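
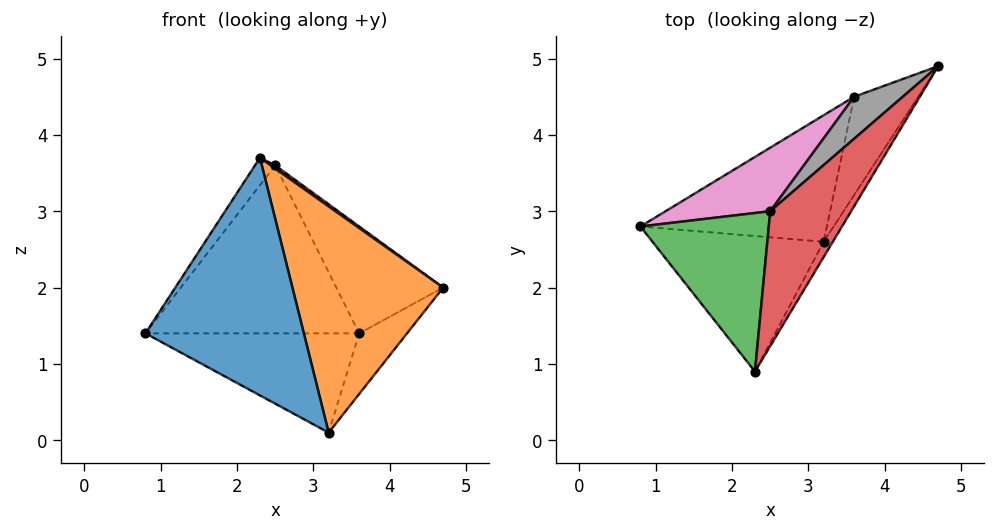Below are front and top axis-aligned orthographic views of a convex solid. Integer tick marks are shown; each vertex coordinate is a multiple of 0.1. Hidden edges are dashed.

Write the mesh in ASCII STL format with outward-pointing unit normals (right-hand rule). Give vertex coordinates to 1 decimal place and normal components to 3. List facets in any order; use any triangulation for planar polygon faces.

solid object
 facet normal -0.323 -0.822 -0.469
  outer loop
   vertex 3.2 2.6 0.1
   vertex 2.3 0.9 3.7
   vertex 0.8 2.8 1.4
  endloop
 endfacet
 facet normal 0.850 -0.525 -0.035
  outer loop
   vertex 3.2 2.6 0.1
   vertex 4.7 4.9 2.0
   vertex 2.3 0.9 3.7
  endloop
 endfacet
 facet normal -0.792 0.104 0.602
  outer loop
   vertex 2.5 3.0 3.6
   vertex 0.8 2.8 1.4
   vertex 2.3 0.9 3.7
  endloop
 endfacet
 facet normal 0.599 -0.019 0.801
  outer loop
   vertex 2.5 3.0 3.6
   vertex 2.3 0.9 3.7
   vertex 4.7 4.9 2.0
  endloop
 endfacet
 facet normal -0.351 0.578 -0.737
  outer loop
   vertex 3.6 4.5 1.4
   vertex 3.2 2.6 0.1
   vertex 0.8 2.8 1.4
  endloop
 endfacet
 facet normal 0.264 0.506 -0.821
  outer loop
   vertex 3.6 4.5 1.4
   vertex 4.7 4.9 2.0
   vertex 3.2 2.6 0.1
  endloop
 endfacet
 facet normal -0.494 0.813 0.308
  outer loop
   vertex 3.6 4.5 1.4
   vertex 0.8 2.8 1.4
   vertex 2.5 3.0 3.6
  endloop
 endfacet
 facet normal -0.474 0.820 0.322
  outer loop
   vertex 3.6 4.5 1.4
   vertex 2.5 3.0 3.6
   vertex 4.7 4.9 2.0
  endloop
 endfacet
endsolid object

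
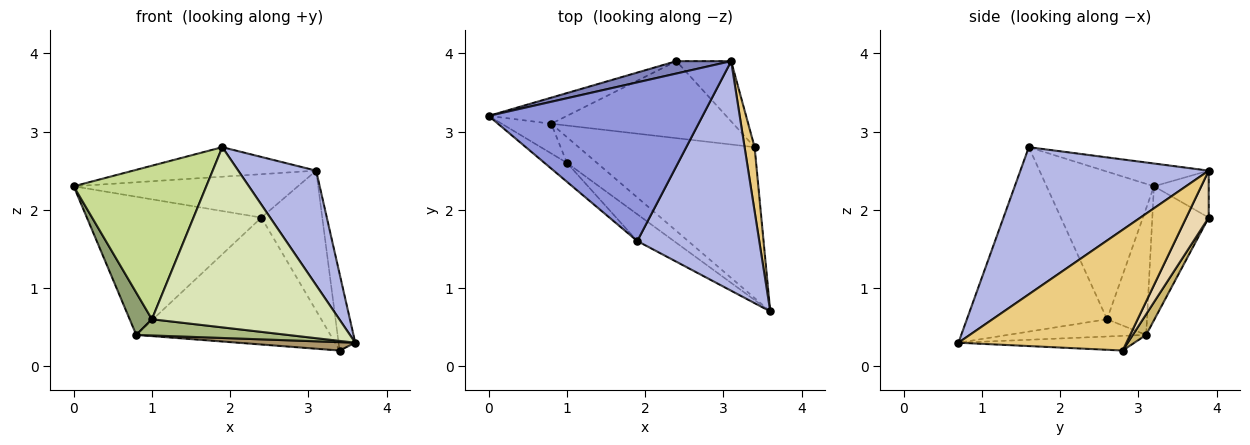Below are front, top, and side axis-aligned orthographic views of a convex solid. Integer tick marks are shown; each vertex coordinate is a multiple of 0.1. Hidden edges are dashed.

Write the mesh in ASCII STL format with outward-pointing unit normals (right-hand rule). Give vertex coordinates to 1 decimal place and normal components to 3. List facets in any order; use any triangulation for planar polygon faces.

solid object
 facet normal -0.303 0.937 -0.177
  outer loop
   vertex 0.8 3.1 0.4
   vertex 0.0 3.2 2.3
   vertex 2.4 3.9 1.9
  endloop
 endfacet
 facet normal -0.229 0.936 0.267
  outer loop
   vertex 3.1 3.9 2.5
   vertex 2.4 3.9 1.9
   vertex 0.0 3.2 2.3
  endloop
 endfacet
 facet normal -0.104 0.182 0.978
  outer loop
   vertex 3.1 3.9 2.5
   vertex 0.0 3.2 2.3
   vertex 1.9 1.6 2.8
  endloop
 endfacet
 facet normal 0.734 -0.303 0.608
  outer loop
   vertex 3.1 3.9 2.5
   vertex 1.9 1.6 2.8
   vertex 3.6 0.7 0.3
  endloop
 endfacet
 facet normal -0.827 -0.460 -0.324
  outer loop
   vertex 1.0 2.6 0.6
   vertex 0.0 3.2 2.3
   vertex 0.8 3.1 0.4
  endloop
 endfacet
 facet normal -0.438 -0.479 -0.760
  outer loop
   vertex 1.0 2.6 0.6
   vertex 0.8 3.1 0.4
   vertex 3.6 0.7 0.3
  endloop
 endfacet
 facet normal -0.626 -0.774 -0.095
  outer loop
   vertex 1.0 2.6 0.6
   vertex 1.9 1.6 2.8
   vertex 0.0 3.2 2.3
  endloop
 endfacet
 facet normal -0.595 -0.795 -0.118
  outer loop
   vertex 1.0 2.6 0.6
   vertex 3.6 0.7 0.3
   vertex 1.9 1.6 2.8
  endloop
 endfacet
 facet normal -0.083 -0.055 -0.995
  outer loop
   vertex 3.4 2.8 0.2
   vertex 3.6 0.7 0.3
   vertex 0.8 3.1 0.4
  endloop
 endfacet
 facet normal 0.059 0.854 -0.518
  outer loop
   vertex 3.4 2.8 0.2
   vertex 0.8 3.1 0.4
   vertex 2.4 3.9 1.9
  endloop
 endfacet
 facet normal 0.992 0.098 0.082
  outer loop
   vertex 3.4 2.8 0.2
   vertex 3.1 3.9 2.5
   vertex 3.6 0.7 0.3
  endloop
 endfacet
 facet normal 0.321 0.870 -0.374
  outer loop
   vertex 3.4 2.8 0.2
   vertex 2.4 3.9 1.9
   vertex 3.1 3.9 2.5
  endloop
 endfacet
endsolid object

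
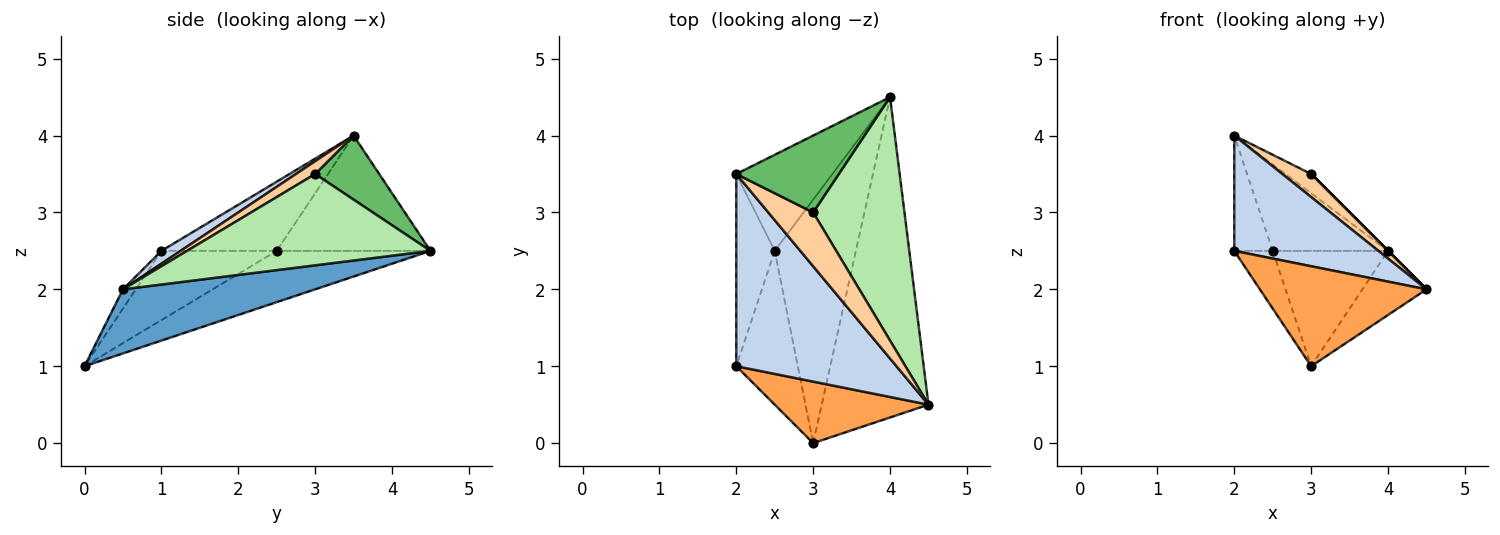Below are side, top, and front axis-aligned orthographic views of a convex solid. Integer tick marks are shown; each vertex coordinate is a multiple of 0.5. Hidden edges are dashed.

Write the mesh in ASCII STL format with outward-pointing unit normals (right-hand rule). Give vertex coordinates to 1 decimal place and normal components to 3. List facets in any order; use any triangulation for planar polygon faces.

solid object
 facet normal 0.507 0.169 -0.845
  outer loop
   vertex 3.0 0.0 1.0
   vertex 4.0 4.5 2.5
   vertex 4.5 0.5 2.0
  endloop
 endfacet
 facet normal 0.068 -0.513 0.855
  outer loop
   vertex 2.0 1.0 2.5
   vertex 4.5 0.5 2.0
   vertex 2.0 3.5 4.0
  endloop
 endfacet
 facet normal -0.065 -0.850 0.523
  outer loop
   vertex 2.0 1.0 2.5
   vertex 3.0 0.0 1.0
   vertex 4.5 0.5 2.0
  endloop
 endfacet
 facet normal 0.254 -0.381 0.889
  outer loop
   vertex 3.0 3.0 3.5
   vertex 2.0 3.5 4.0
   vertex 4.5 0.5 2.0
  endloop
 endfacet
 facet normal 0.518 0.207 0.830
  outer loop
   vertex 3.0 3.0 3.5
   vertex 4.0 4.5 2.5
   vertex 2.0 3.5 4.0
  endloop
 endfacet
 facet normal 0.707 0.000 0.707
  outer loop
   vertex 3.0 3.0 3.5
   vertex 4.5 0.5 2.0
   vertex 4.0 4.5 2.5
  endloop
 endfacet
 facet normal -0.496 0.372 -0.785
  outer loop
   vertex 2.5 2.5 2.5
   vertex 4.0 4.5 2.5
   vertex 3.0 0.0 1.0
  endloop
 endfacet
 facet normal -0.725 0.242 -0.645
  outer loop
   vertex 2.5 2.5 2.5
   vertex 3.0 0.0 1.0
   vertex 2.0 1.0 2.5
  endloop
 endfacet
 facet normal -0.666 0.499 -0.555
  outer loop
   vertex 2.5 2.5 2.5
   vertex 2.0 3.5 4.0
   vertex 4.0 4.5 2.5
  endloop
 endfacet
 facet normal -0.839 0.280 -0.466
  outer loop
   vertex 2.5 2.5 2.5
   vertex 2.0 1.0 2.5
   vertex 2.0 3.5 4.0
  endloop
 endfacet
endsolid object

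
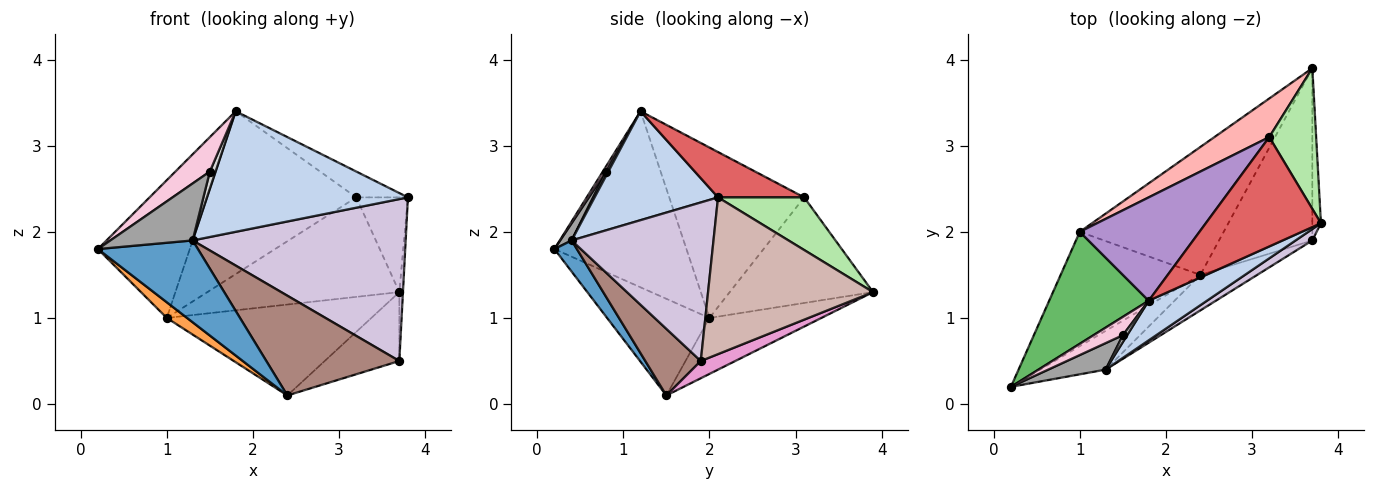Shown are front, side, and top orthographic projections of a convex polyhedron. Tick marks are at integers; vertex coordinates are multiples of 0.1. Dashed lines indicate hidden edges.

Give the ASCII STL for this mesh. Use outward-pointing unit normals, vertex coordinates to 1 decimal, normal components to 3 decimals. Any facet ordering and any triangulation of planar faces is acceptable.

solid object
 facet normal 0.199 -0.886 -0.420
  outer loop
   vertex 1.3 0.4 1.9
   vertex 0.2 0.2 1.8
   vertex 2.4 1.5 0.1
  endloop
 endfacet
 facet normal 0.504 -0.821 0.270
  outer loop
   vertex 1.3 0.4 1.9
   vertex 3.8 2.1 2.4
   vertex 1.8 1.2 3.4
  endloop
 endfacet
 facet normal -0.565 -0.112 -0.817
  outer loop
   vertex 1.0 2.0 1.0
   vertex 2.4 1.5 0.1
   vertex 0.2 0.2 1.8
  endloop
 endfacet
 facet normal -0.302 0.552 -0.777
  outer loop
   vertex 1.0 2.0 1.0
   vertex 3.7 3.9 1.3
   vertex 2.4 1.5 0.1
  endloop
 endfacet
 facet normal -0.745 0.518 0.421
  outer loop
   vertex 1.0 2.0 1.0
   vertex 0.2 0.2 1.8
   vertex 1.8 1.2 3.4
  endloop
 endfacet
 facet normal 0.681 0.409 0.607
  outer loop
   vertex 3.2 3.1 2.4
   vertex 3.8 2.1 2.4
   vertex 3.7 3.9 1.3
  endloop
 endfacet
 facet normal 0.358 0.215 0.909
  outer loop
   vertex 3.2 3.1 2.4
   vertex 1.8 1.2 3.4
   vertex 3.8 2.1 2.4
  endloop
 endfacet
 facet normal -0.571 0.765 0.297
  outer loop
   vertex 3.2 3.1 2.4
   vertex 3.7 3.9 1.3
   vertex 1.0 2.0 1.0
  endloop
 endfacet
 facet normal -0.607 0.671 0.426
  outer loop
   vertex 3.2 3.1 2.4
   vertex 1.0 2.0 1.0
   vertex 1.8 1.2 3.4
  endloop
 endfacet
 facet normal 0.553 -0.831 0.058
  outer loop
   vertex 3.7 1.9 0.5
   vertex 3.8 2.1 2.4
   vertex 1.3 0.4 1.9
  endloop
 endfacet
 facet normal 0.366 -0.877 -0.312
  outer loop
   vertex 3.7 1.9 0.5
   vertex 1.3 0.4 1.9
   vertex 2.4 1.5 0.1
  endloop
 endfacet
 facet normal 0.998 0.022 -0.055
  outer loop
   vertex 3.7 1.9 0.5
   vertex 3.7 3.9 1.3
   vertex 3.8 2.1 2.4
  endloop
 endfacet
 facet normal 0.169 0.366 -0.915
  outer loop
   vertex 3.7 1.9 0.5
   vertex 2.4 1.5 0.1
   vertex 3.7 3.9 1.3
  endloop
 endfacet
 facet normal 0.083 -0.880 0.468
  outer loop
   vertex 1.5 0.8 2.7
   vertex 1.8 1.2 3.4
   vertex 0.2 0.2 1.8
  endloop
 endfacet
 facet normal 0.126 -0.900 0.418
  outer loop
   vertex 1.5 0.8 2.7
   vertex 0.2 0.2 1.8
   vertex 1.3 0.4 1.9
  endloop
 endfacet
 facet normal 0.348 -0.870 0.348
  outer loop
   vertex 1.5 0.8 2.7
   vertex 1.3 0.4 1.9
   vertex 1.8 1.2 3.4
  endloop
 endfacet
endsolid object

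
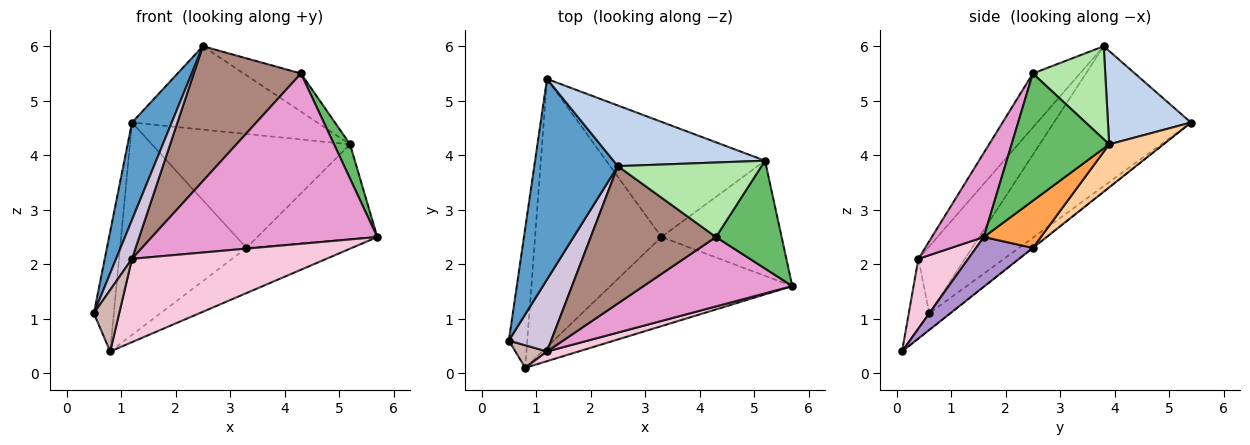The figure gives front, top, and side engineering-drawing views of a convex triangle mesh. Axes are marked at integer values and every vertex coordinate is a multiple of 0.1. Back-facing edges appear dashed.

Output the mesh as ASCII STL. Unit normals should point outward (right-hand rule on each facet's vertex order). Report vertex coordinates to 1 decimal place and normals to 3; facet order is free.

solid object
 facet normal -0.833 -0.241 0.498
  outer loop
   vertex 2.5 3.8 6.0
   vertex 1.2 5.4 4.6
   vertex 0.5 0.6 1.1
  endloop
 endfacet
 facet normal 0.340 0.760 0.553
  outer loop
   vertex 5.2 3.9 4.2
   vertex 1.2 5.4 4.6
   vertex 2.5 3.8 6.0
  endloop
 endfacet
 facet normal 0.290 0.609 -0.738
  outer loop
   vertex 3.3 2.5 2.3
   vertex 5.2 3.9 4.2
   vertex 5.7 1.6 2.5
  endloop
 endfacet
 facet normal 0.189 0.691 -0.698
  outer loop
   vertex 3.3 2.5 2.3
   vertex 1.2 5.4 4.6
   vertex 5.2 3.9 4.2
  endloop
 endfacet
 facet normal 0.879 -0.144 0.454
  outer loop
   vertex 4.3 2.5 5.5
   vertex 5.7 1.6 2.5
   vertex 5.2 3.9 4.2
  endloop
 endfacet
 facet normal 0.499 0.395 0.771
  outer loop
   vertex 4.3 2.5 5.5
   vertex 5.2 3.9 4.2
   vertex 2.5 3.8 6.0
  endloop
 endfacet
 facet normal -0.563 0.539 -0.626
  outer loop
   vertex 0.8 0.1 0.4
   vertex 0.5 0.6 1.1
   vertex 1.2 5.4 4.6
  endloop
 endfacet
 facet normal -0.001 0.621 -0.784
  outer loop
   vertex 0.8 0.1 0.4
   vertex 1.2 5.4 4.6
   vertex 3.3 2.5 2.3
  endloop
 endfacet
 facet normal 0.237 0.439 -0.867
  outer loop
   vertex 0.8 0.1 0.4
   vertex 3.3 2.5 2.3
   vertex 5.7 1.6 2.5
  endloop
 endfacet
 facet normal -0.812 -0.278 0.513
  outer loop
   vertex 1.2 0.4 2.1
   vertex 2.5 3.8 6.0
   vertex 0.5 0.6 1.1
  endloop
 endfacet
 facet normal -0.294 -0.670 0.682
  outer loop
   vertex 1.2 0.4 2.1
   vertex 4.3 2.5 5.5
   vertex 2.5 3.8 6.0
  endloop
 endfacet
 facet normal -0.605 -0.747 0.274
  outer loop
   vertex 1.2 0.4 2.1
   vertex 0.5 0.6 1.1
   vertex 0.8 0.1 0.4
  endloop
 endfacet
 facet normal 0.209 -0.906 0.369
  outer loop
   vertex 1.2 0.4 2.1
   vertex 5.7 1.6 2.5
   vertex 4.3 2.5 5.5
  endloop
 endfacet
 facet normal 0.247 -0.963 0.112
  outer loop
   vertex 1.2 0.4 2.1
   vertex 0.8 0.1 0.4
   vertex 5.7 1.6 2.5
  endloop
 endfacet
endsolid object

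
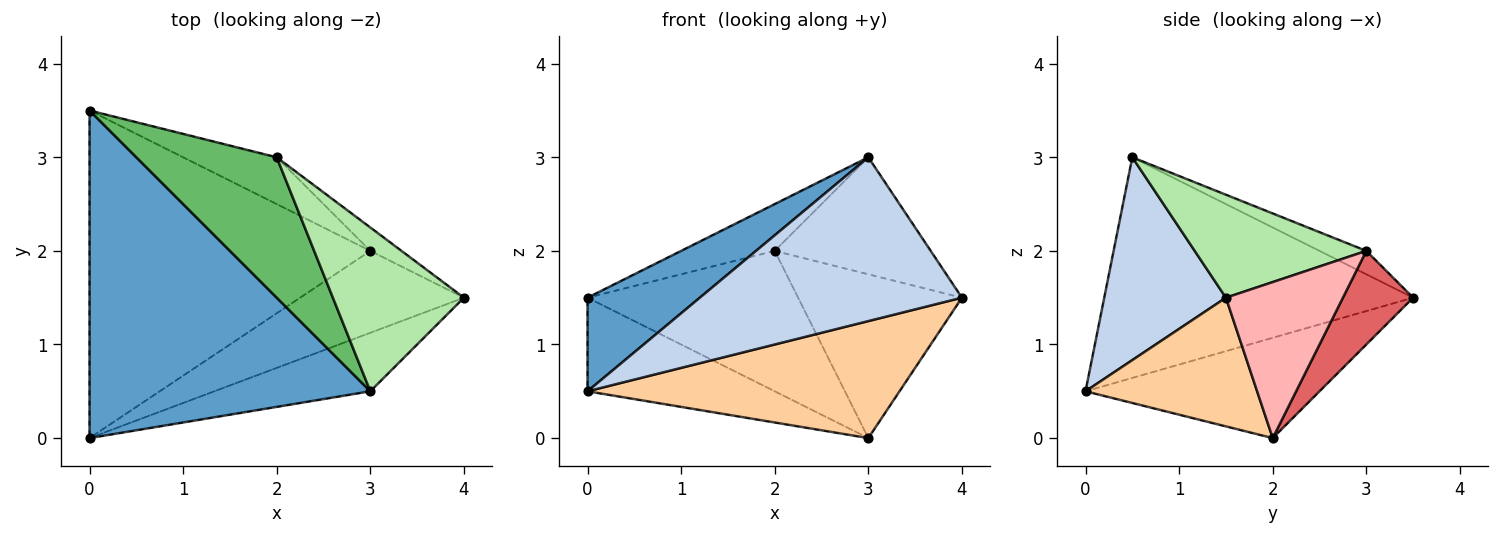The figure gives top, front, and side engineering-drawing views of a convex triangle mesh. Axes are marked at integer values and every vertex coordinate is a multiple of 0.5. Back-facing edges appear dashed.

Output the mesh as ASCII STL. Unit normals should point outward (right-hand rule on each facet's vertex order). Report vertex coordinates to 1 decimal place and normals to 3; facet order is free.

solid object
 facet normal -0.603 -0.219 0.767
  outer loop
   vertex 3.0 0.5 3.0
   vertex 0.0 3.5 1.5
   vertex 0.0 0.0 0.5
  endloop
 endfacet
 facet normal 0.401 -0.863 -0.308
  outer loop
   vertex 3.0 0.5 3.0
   vertex 0.0 0.0 0.5
   vertex 4.0 1.5 1.5
  endloop
 endfacet
 facet normal -0.325 0.260 -0.909
  outer loop
   vertex 3.0 2.0 0.0
   vertex 0.0 0.0 0.5
   vertex 0.0 3.5 1.5
  endloop
 endfacet
 facet normal 0.411 -0.747 -0.523
  outer loop
   vertex 3.0 2.0 0.0
   vertex 4.0 1.5 1.5
   vertex 0.0 0.0 0.5
  endloop
 endfacet
 facet normal -0.156 0.312 0.937
  outer loop
   vertex 2.0 3.0 2.0
   vertex 0.0 3.5 1.5
   vertex 3.0 0.5 3.0
  endloop
 endfacet
 facet normal 0.539 0.490 0.686
  outer loop
   vertex 2.0 3.0 2.0
   vertex 3.0 0.5 3.0
   vertex 4.0 1.5 1.5
  endloop
 endfacet
 facet normal 0.302 0.905 -0.302
  outer loop
   vertex 2.0 3.0 2.0
   vertex 3.0 2.0 0.0
   vertex 0.0 3.5 1.5
  endloop
 endfacet
 facet normal 0.577 0.808 -0.115
  outer loop
   vertex 2.0 3.0 2.0
   vertex 4.0 1.5 1.5
   vertex 3.0 2.0 0.0
  endloop
 endfacet
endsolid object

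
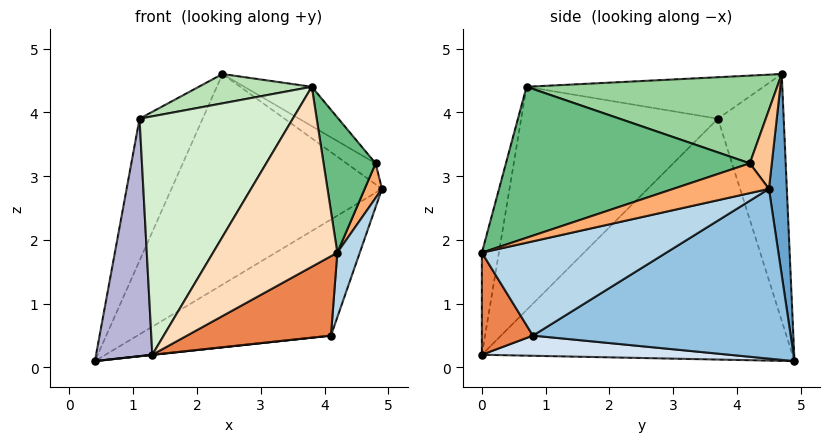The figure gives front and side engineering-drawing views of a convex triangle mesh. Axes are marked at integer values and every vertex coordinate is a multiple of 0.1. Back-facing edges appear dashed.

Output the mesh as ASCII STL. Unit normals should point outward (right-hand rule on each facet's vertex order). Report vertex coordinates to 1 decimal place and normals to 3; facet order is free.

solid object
 facet normal 0.085 0.996 0.007
  outer loop
   vertex 2.4 4.7 4.6
   vertex 4.9 4.5 2.8
   vertex 0.4 4.9 0.1
  endloop
 endfacet
 facet normal 0.501 0.376 -0.779
  outer loop
   vertex 4.1 0.8 0.5
   vertex 0.4 4.9 0.1
   vertex 4.9 4.5 2.8
  endloop
 endfacet
 facet normal 0.982 -0.120 -0.149
  outer loop
   vertex 4.1 0.8 0.5
   vertex 4.9 4.5 2.8
   vertex 4.2 0.0 1.8
  endloop
 endfacet
 facet normal 0.107 -0.001 -0.994
  outer loop
   vertex 4.1 0.8 0.5
   vertex 1.3 0.0 0.2
   vertex 0.4 4.9 0.1
  endloop
 endfacet
 facet normal 0.286 -0.806 -0.518
  outer loop
   vertex 4.1 0.8 0.5
   vertex 4.2 0.0 1.8
   vertex 1.3 0.0 0.2
  endloop
 endfacet
 facet normal 0.978 -0.177 0.112
  outer loop
   vertex 4.8 4.2 3.2
   vertex 4.2 0.0 1.8
   vertex 4.9 4.5 2.8
  endloop
 endfacet
 facet normal 0.483 0.638 0.599
  outer loop
   vertex 4.8 4.2 3.2
   vertex 4.9 4.5 2.8
   vertex 2.4 4.7 4.6
  endloop
 endfacet
 facet normal -0.132 -0.962 0.239
  outer loop
   vertex 3.8 0.7 4.4
   vertex 1.3 0.0 0.2
   vertex 4.2 0.0 1.8
  endloop
 endfacet
 facet normal 0.958 -0.204 0.202
  outer loop
   vertex 3.8 0.7 4.4
   vertex 4.2 0.0 1.8
   vertex 4.8 4.2 3.2
  endloop
 endfacet
 facet normal 0.521 0.140 0.842
  outer loop
   vertex 3.8 0.7 4.4
   vertex 4.8 4.2 3.2
   vertex 2.4 4.7 4.6
  endloop
 endfacet
 facet normal -0.361 -0.172 0.917
  outer loop
   vertex 1.1 3.7 3.9
   vertex 3.8 0.7 4.4
   vertex 2.4 4.7 4.6
  endloop
 endfacet
 facet normal -0.685 -0.534 0.496
  outer loop
   vertex 1.1 3.7 3.9
   vertex 1.3 0.0 0.2
   vertex 3.8 0.7 4.4
  endloop
 endfacet
 facet normal -0.681 0.653 0.332
  outer loop
   vertex 1.1 3.7 3.9
   vertex 2.4 4.7 4.6
   vertex 0.4 4.9 0.1
  endloop
 endfacet
 facet normal -0.976 -0.177 0.124
  outer loop
   vertex 1.1 3.7 3.9
   vertex 0.4 4.9 0.1
   vertex 1.3 0.0 0.2
  endloop
 endfacet
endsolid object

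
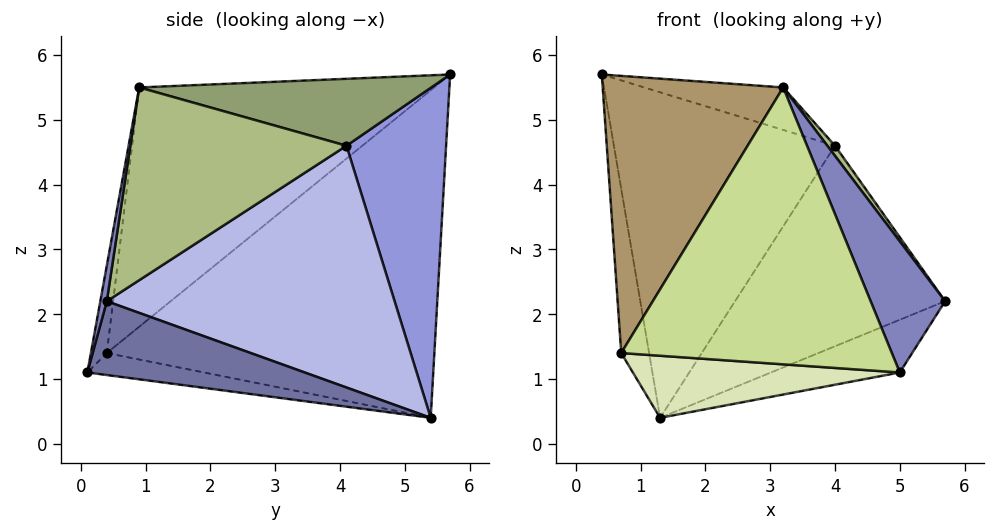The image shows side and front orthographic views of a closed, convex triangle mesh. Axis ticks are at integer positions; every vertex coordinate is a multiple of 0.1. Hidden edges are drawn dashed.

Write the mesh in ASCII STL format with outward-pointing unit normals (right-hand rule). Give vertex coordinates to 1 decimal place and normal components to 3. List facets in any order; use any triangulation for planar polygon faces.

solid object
 facet normal 0.709 0.420 -0.566
  outer loop
   vertex 1.3 5.4 0.4
   vertex 5.7 0.4 2.2
   vertex 5.0 0.1 1.1
  endloop
 endfacet
 facet normal 0.085 -0.974 0.212
  outer loop
   vertex 3.2 0.9 5.5
   vertex 5.0 0.1 1.1
   vertex 5.7 0.4 2.2
  endloop
 endfacet
 facet normal 0.411 0.912 0.018
  outer loop
   vertex 4.0 4.1 4.6
   vertex 1.3 5.4 0.4
   vertex 0.4 5.7 5.7
  endloop
 endfacet
 facet normal 0.765 0.559 -0.319
  outer loop
   vertex 4.0 4.1 4.6
   vertex 5.7 0.4 2.2
   vertex 1.3 5.4 0.4
  endloop
 endfacet
 facet normal 0.356 0.169 0.919
  outer loop
   vertex 4.0 4.1 4.6
   vertex 0.4 5.7 5.7
   vertex 3.2 0.9 5.5
  endloop
 endfacet
 facet normal 0.795 -0.028 0.606
  outer loop
   vertex 4.0 4.1 4.6
   vertex 3.2 0.9 5.5
   vertex 5.7 0.4 2.2
  endloop
 endfacet
 facet normal -0.058 -0.986 0.156
  outer loop
   vertex 0.7 0.4 1.4
   vertex 5.0 0.1 1.1
   vertex 3.2 0.9 5.5
  endloop
 endfacet
 facet normal -0.081 -0.186 -0.979
  outer loop
   vertex 0.7 0.4 1.4
   vertex 1.3 5.4 0.4
   vertex 5.0 0.1 1.1
  endloop
 endfacet
 facet normal -0.737 -0.451 0.504
  outer loop
   vertex 0.7 0.4 1.4
   vertex 3.2 0.9 5.5
   vertex 0.4 5.7 5.7
  endloop
 endfacet
 facet normal -0.982 0.084 -0.171
  outer loop
   vertex 0.7 0.4 1.4
   vertex 0.4 5.7 5.7
   vertex 1.3 5.4 0.4
  endloop
 endfacet
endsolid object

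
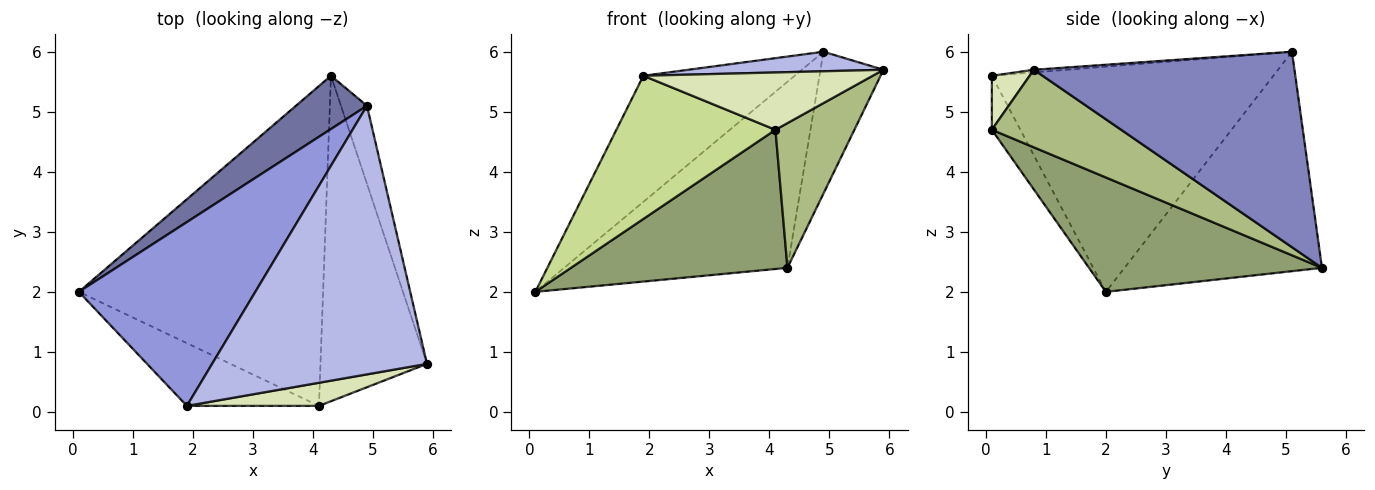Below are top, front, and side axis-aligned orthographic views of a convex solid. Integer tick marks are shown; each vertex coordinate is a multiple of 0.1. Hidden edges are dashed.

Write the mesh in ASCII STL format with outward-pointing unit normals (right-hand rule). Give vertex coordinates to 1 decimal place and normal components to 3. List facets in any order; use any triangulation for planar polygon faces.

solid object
 facet normal -0.648 0.732 0.210
  outer loop
   vertex 4.9 5.1 6.0
   vertex 4.3 5.6 2.4
   vertex 0.1 2.0 2.0
  endloop
 endfacet
 facet normal 0.964 0.233 -0.128
  outer loop
   vertex 4.9 5.1 6.0
   vertex 5.9 0.8 5.7
   vertex 4.3 5.6 2.4
  endloop
 endfacet
 facet normal -0.725 0.390 0.568
  outer loop
   vertex 1.9 0.1 5.6
   vertex 4.9 5.1 6.0
   vertex 0.1 2.0 2.0
  endloop
 endfacet
 facet normal -0.012 -0.072 0.997
  outer loop
   vertex 1.9 0.1 5.6
   vertex 5.9 0.8 5.7
   vertex 4.9 5.1 6.0
  endloop
 endfacet
 facet normal 0.395 -0.367 -0.843
  outer loop
   vertex 4.1 0.1 4.7
   vertex 0.1 2.0 2.0
   vertex 4.3 5.6 2.4
  endloop
 endfacet
 facet normal 0.554 -0.338 -0.761
  outer loop
   vertex 4.1 0.1 4.7
   vertex 4.3 5.6 2.4
   vertex 5.9 0.8 5.7
  endloop
 endfacet
 facet normal -0.162 -0.904 -0.396
  outer loop
   vertex 4.1 0.1 4.7
   vertex 1.9 0.1 5.6
   vertex 0.1 2.0 2.0
  endloop
 endfacet
 facet normal 0.151 -0.917 0.370
  outer loop
   vertex 4.1 0.1 4.7
   vertex 5.9 0.8 5.7
   vertex 1.9 0.1 5.6
  endloop
 endfacet
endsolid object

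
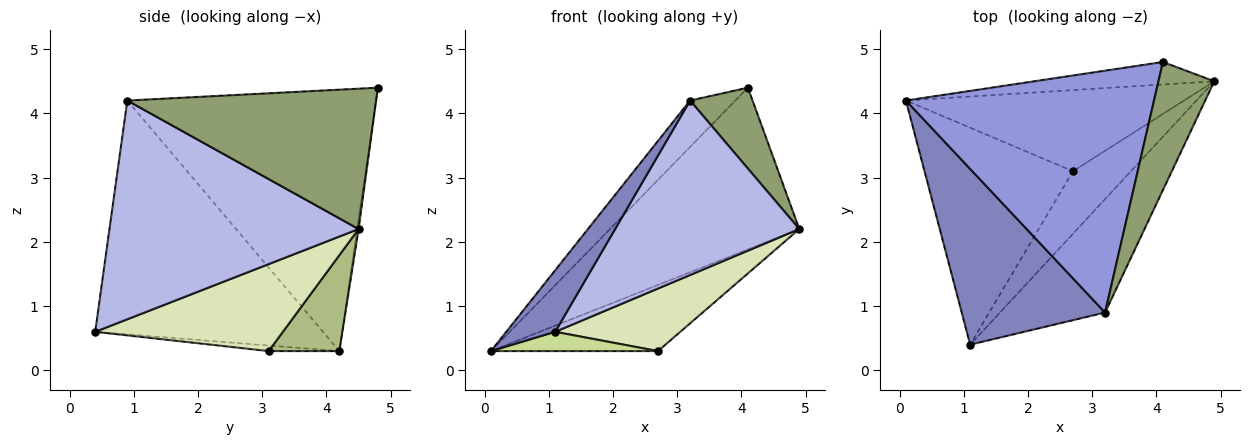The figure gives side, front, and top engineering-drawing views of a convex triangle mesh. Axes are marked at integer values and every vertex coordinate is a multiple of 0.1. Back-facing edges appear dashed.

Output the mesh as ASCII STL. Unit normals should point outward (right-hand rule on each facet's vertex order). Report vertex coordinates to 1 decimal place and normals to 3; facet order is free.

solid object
 facet normal -0.007 0.990 -0.138
  outer loop
   vertex 4.1 4.8 4.4
   vertex 4.9 4.5 2.2
   vertex 0.1 4.2 0.3
  endloop
 endfacet
 facet normal -0.839 -0.180 0.514
  outer loop
   vertex 3.2 0.9 4.2
   vertex 0.1 4.2 0.3
   vertex 1.1 0.4 0.6
  endloop
 endfacet
 facet normal -0.719 0.131 0.682
  outer loop
   vertex 3.2 0.9 4.2
   vertex 4.1 4.8 4.4
   vertex 0.1 4.2 0.3
  endloop
 endfacet
 facet normal 0.750 -0.554 -0.361
  outer loop
   vertex 3.2 0.9 4.2
   vertex 1.1 0.4 0.6
   vertex 4.9 4.5 2.2
  endloop
 endfacet
 facet normal 0.905 -0.227 0.360
  outer loop
   vertex 3.2 0.9 4.2
   vertex 4.9 4.5 2.2
   vertex 4.1 4.8 4.4
  endloop
 endfacet
 facet normal 0.258 0.610 -0.749
  outer loop
   vertex 2.7 3.1 0.3
   vertex 0.1 4.2 0.3
   vertex 4.9 4.5 2.2
  endloop
 endfacet
 facet normal -0.037 -0.088 -0.995
  outer loop
   vertex 2.7 3.1 0.3
   vertex 1.1 0.4 0.6
   vertex 0.1 4.2 0.3
  endloop
 endfacet
 facet normal 0.728 -0.485 -0.485
  outer loop
   vertex 2.7 3.1 0.3
   vertex 4.9 4.5 2.2
   vertex 1.1 0.4 0.6
  endloop
 endfacet
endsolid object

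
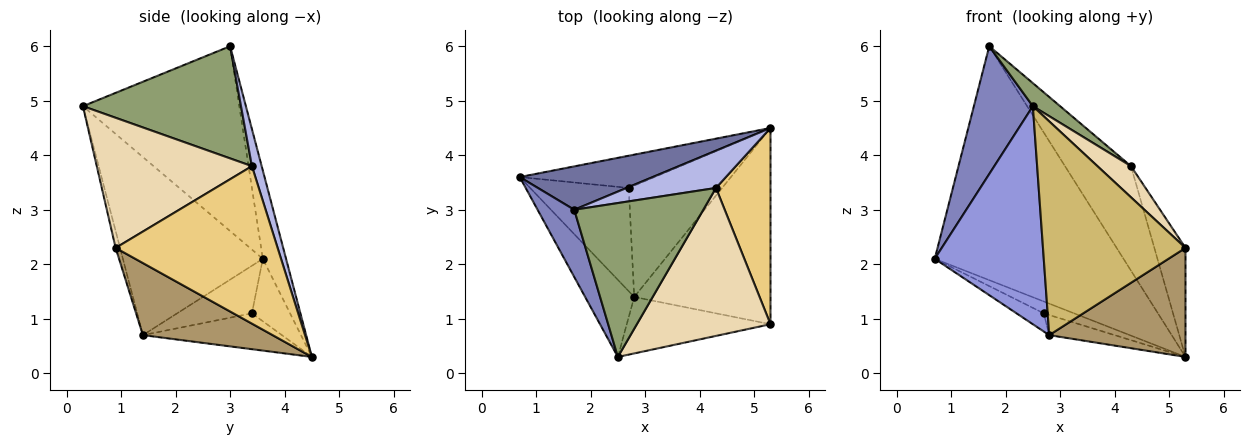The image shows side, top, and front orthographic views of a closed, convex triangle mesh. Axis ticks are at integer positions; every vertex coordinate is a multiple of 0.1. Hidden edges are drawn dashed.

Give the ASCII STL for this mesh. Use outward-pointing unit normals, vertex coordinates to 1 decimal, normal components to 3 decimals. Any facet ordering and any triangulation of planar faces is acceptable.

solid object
 facet normal -0.120 0.976 0.181
  outer loop
   vertex 1.7 3.0 6.0
   vertex 5.3 4.5 0.3
   vertex 0.7 3.6 2.1
  endloop
 endfacet
 facet normal -0.920 -0.347 0.183
  outer loop
   vertex 1.7 3.0 6.0
   vertex 0.7 3.6 2.1
   vertex 2.5 0.3 4.9
  endloop
 endfacet
 facet normal -0.771 -0.601 -0.212
  outer loop
   vertex 2.8 1.4 0.7
   vertex 2.5 0.3 4.9
   vertex 0.7 3.6 2.1
  endloop
 endfacet
 facet normal 0.138 0.933 0.333
  outer loop
   vertex 4.3 3.4 3.8
   vertex 5.3 4.5 0.3
   vertex 1.7 3.0 6.0
  endloop
 endfacet
 facet normal 0.652 -0.112 0.750
  outer loop
   vertex 4.3 3.4 3.8
   vertex 1.7 3.0 6.0
   vertex 2.5 0.3 4.9
  endloop
 endfacet
 facet normal -0.399 0.316 -0.861
  outer loop
   vertex 2.7 3.4 1.1
   vertex 0.7 3.6 2.1
   vertex 5.3 4.5 0.3
  endloop
 endfacet
 facet normal -0.429 0.156 -0.890
  outer loop
   vertex 2.7 3.4 1.1
   vertex 2.8 1.4 0.7
   vertex 0.7 3.6 2.1
  endloop
 endfacet
 facet normal -0.354 0.166 -0.920
  outer loop
   vertex 2.7 3.4 1.1
   vertex 5.3 4.5 0.3
   vertex 2.8 1.4 0.7
  endloop
 endfacet
 facet normal 0.420 -0.441 -0.793
  outer loop
   vertex 5.3 0.9 2.3
   vertex 2.8 1.4 0.7
   vertex 5.3 4.5 0.3
  endloop
 endfacet
 facet normal -0.030 -0.966 -0.255
  outer loop
   vertex 5.3 0.9 2.3
   vertex 2.5 0.3 4.9
   vertex 2.8 1.4 0.7
  endloop
 endfacet
 facet normal 0.930 0.179 0.322
  outer loop
   vertex 5.3 0.9 2.3
   vertex 5.3 4.5 0.3
   vertex 4.3 3.4 3.8
  endloop
 endfacet
 facet normal 0.690 -0.149 0.708
  outer loop
   vertex 5.3 0.9 2.3
   vertex 4.3 3.4 3.8
   vertex 2.5 0.3 4.9
  endloop
 endfacet
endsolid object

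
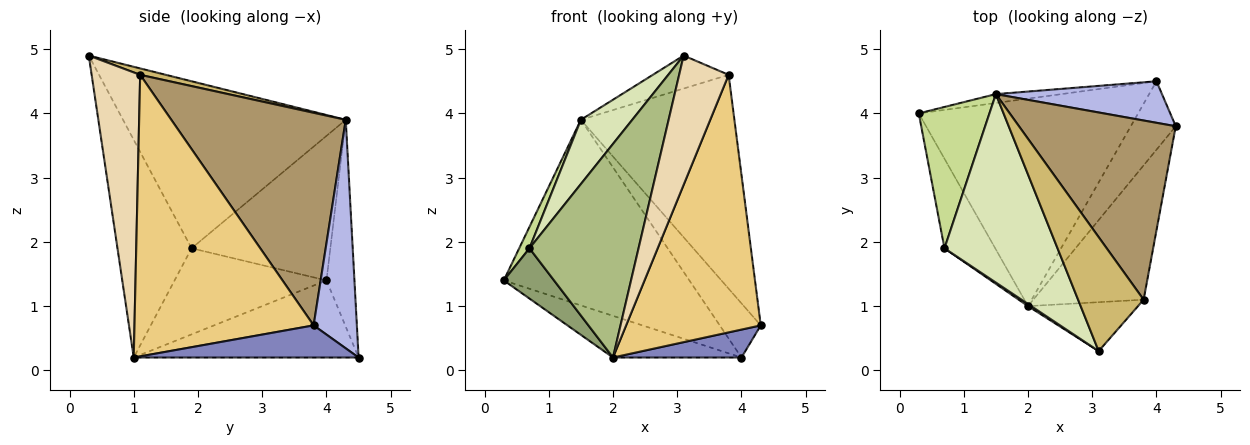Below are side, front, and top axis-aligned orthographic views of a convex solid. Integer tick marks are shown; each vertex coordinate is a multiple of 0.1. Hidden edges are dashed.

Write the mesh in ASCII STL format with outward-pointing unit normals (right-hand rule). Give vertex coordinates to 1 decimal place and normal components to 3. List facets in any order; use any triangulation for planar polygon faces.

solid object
 facet normal -0.326 0.186 -0.927
  outer loop
   vertex 2.0 1.0 0.2
   vertex 0.3 4.0 1.4
   vertex 4.0 4.5 0.2
  endloop
 endfacet
 facet normal 0.552 -0.315 -0.772
  outer loop
   vertex 2.0 1.0 0.2
   vertex 4.0 4.5 0.2
   vertex 4.3 3.8 0.7
  endloop
 endfacet
 facet normal -0.149 0.988 -0.047
  outer loop
   vertex 1.5 4.3 3.9
   vertex 4.0 4.5 0.2
   vertex 0.3 4.0 1.4
  endloop
 endfacet
 facet normal 0.642 0.608 0.467
  outer loop
   vertex 1.5 4.3 3.9
   vertex 4.3 3.8 0.7
   vertex 4.0 4.5 0.2
  endloop
 endfacet
 facet normal -0.828 -0.274 -0.488
  outer loop
   vertex 0.7 1.9 1.9
   vertex 0.3 4.0 1.4
   vertex 2.0 1.0 0.2
  endloop
 endfacet
 facet normal -0.562 -0.827 0.008
  outer loop
   vertex 0.7 1.9 1.9
   vertex 2.0 1.0 0.2
   vertex 3.1 0.3 4.9
  endloop
 endfacet
 facet normal -0.896 -0.066 0.438
  outer loop
   vertex 0.7 1.9 1.9
   vertex 1.5 4.3 3.9
   vertex 0.3 4.0 1.4
  endloop
 endfacet
 facet normal -0.813 -0.188 0.551
  outer loop
   vertex 0.7 1.9 1.9
   vertex 3.1 0.3 4.9
   vertex 1.5 4.3 3.9
  endloop
 endfacet
 facet normal 0.657 0.578 0.484
  outer loop
   vertex 3.8 1.1 4.6
   vertex 4.3 3.8 0.7
   vertex 1.5 4.3 3.9
  endloop
 endfacet
 facet normal 0.094 0.277 0.956
  outer loop
   vertex 3.8 1.1 4.6
   vertex 1.5 4.3 3.9
   vertex 3.1 0.3 4.9
  endloop
 endfacet
 facet normal 0.763 -0.573 -0.299
  outer loop
   vertex 3.8 1.1 4.6
   vertex 2.0 1.0 0.2
   vertex 4.3 3.8 0.7
  endloop
 endfacet
 facet normal 0.676 -0.689 -0.261
  outer loop
   vertex 3.8 1.1 4.6
   vertex 3.1 0.3 4.9
   vertex 2.0 1.0 0.2
  endloop
 endfacet
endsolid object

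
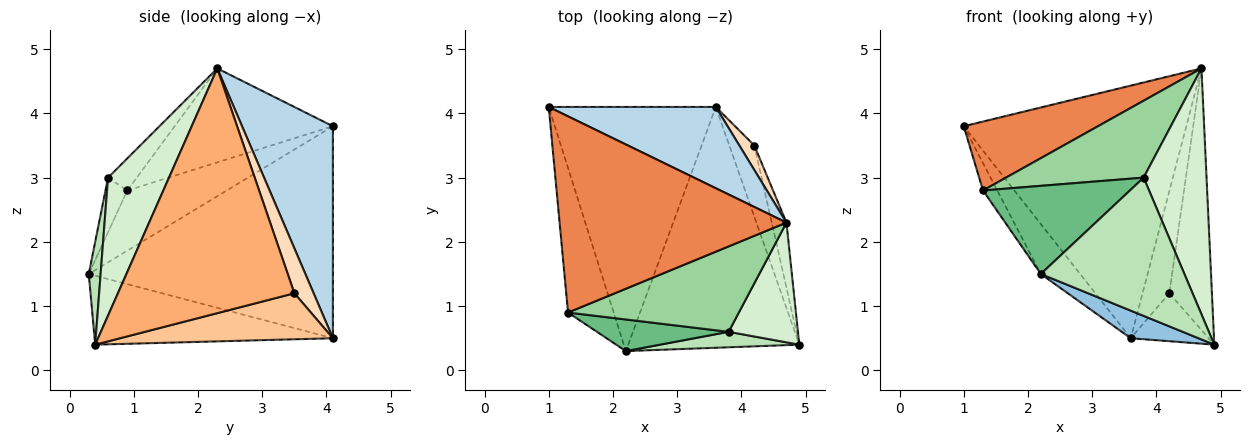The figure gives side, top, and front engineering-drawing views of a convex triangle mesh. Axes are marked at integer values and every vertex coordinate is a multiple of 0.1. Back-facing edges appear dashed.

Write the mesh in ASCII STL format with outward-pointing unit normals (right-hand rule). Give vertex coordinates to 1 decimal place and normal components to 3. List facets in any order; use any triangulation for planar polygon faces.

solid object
 facet normal -0.779 0.126 -0.614
  outer loop
   vertex 3.6 4.1 0.5
   vertex 2.2 0.3 1.5
   vertex 1.0 4.1 3.8
  endloop
 endfacet
 facet normal -0.372 -0.106 -0.922
  outer loop
   vertex 3.6 4.1 0.5
   vertex 4.9 0.4 0.4
   vertex 2.2 0.3 1.5
  endloop
 endfacet
 facet normal 0.362 0.887 0.285
  outer loop
   vertex 3.6 4.1 0.5
   vertex 1.0 4.1 3.8
   vertex 4.7 2.3 4.7
  endloop
 endfacet
 facet normal -0.792 0.113 -0.600
  outer loop
   vertex 1.3 0.9 2.8
   vertex 1.0 4.1 3.8
   vertex 2.2 0.3 1.5
  endloop
 endfacet
 facet normal -0.364 -0.309 0.879
  outer loop
   vertex 1.3 0.9 2.8
   vertex 4.7 2.3 4.7
   vertex 1.0 4.1 3.8
  endloop
 endfacet
 facet normal 0.970 0.234 -0.058
  outer loop
   vertex 4.2 3.5 1.2
   vertex 4.7 2.3 4.7
   vertex 4.9 0.4 0.4
  endloop
 endfacet
 facet normal 0.836 0.306 -0.455
  outer loop
   vertex 4.2 3.5 1.2
   vertex 4.9 0.4 0.4
   vertex 3.6 4.1 0.5
  endloop
 endfacet
 facet normal 0.574 0.797 0.191
  outer loop
   vertex 4.2 3.5 1.2
   vertex 3.6 4.1 0.5
   vertex 4.7 2.3 4.7
  endloop
 endfacet
 facet normal -0.139 -0.932 0.334
  outer loop
   vertex 3.8 0.6 3.0
   vertex 1.3 0.9 2.8
   vertex 2.2 0.3 1.5
  endloop
 endfacet
 facet normal -0.138 -0.663 0.736
  outer loop
   vertex 3.8 0.6 3.0
   vertex 4.7 2.3 4.7
   vertex 1.3 0.9 2.8
  endloop
 endfacet
 facet normal 0.082 -0.990 0.111
  outer loop
   vertex 3.8 0.6 3.0
   vertex 2.2 0.3 1.5
   vertex 4.9 0.4 0.4
  endloop
 endfacet
 facet normal 0.657 -0.678 0.330
  outer loop
   vertex 3.8 0.6 3.0
   vertex 4.9 0.4 0.4
   vertex 4.7 2.3 4.7
  endloop
 endfacet
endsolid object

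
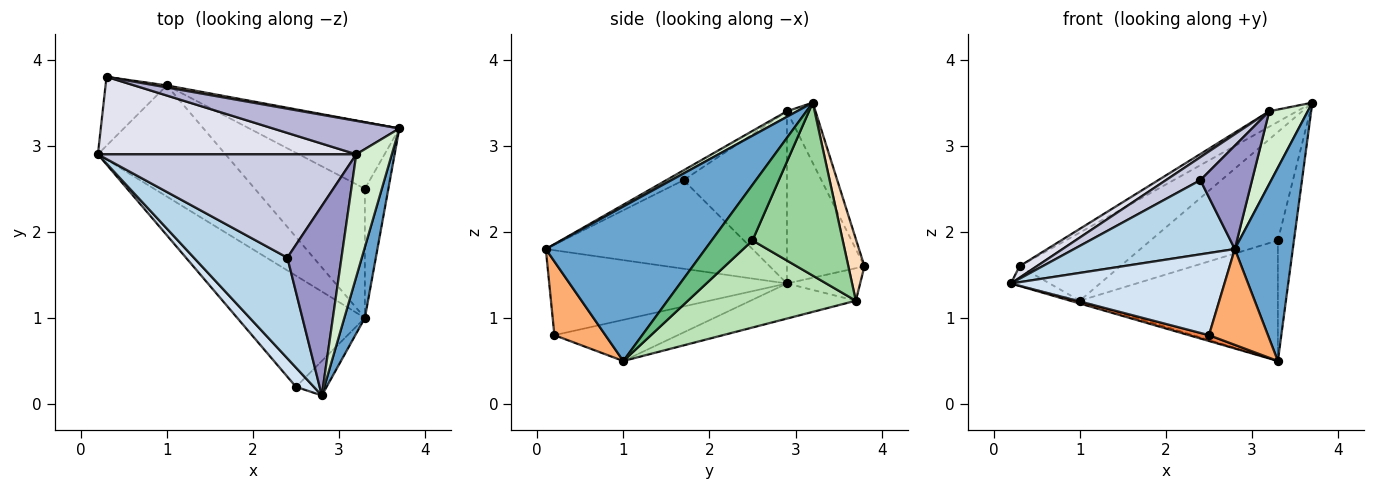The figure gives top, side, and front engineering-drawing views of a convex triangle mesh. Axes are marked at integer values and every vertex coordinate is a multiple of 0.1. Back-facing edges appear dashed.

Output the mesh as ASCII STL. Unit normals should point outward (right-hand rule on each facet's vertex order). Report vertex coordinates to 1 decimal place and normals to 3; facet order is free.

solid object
 facet normal 0.933 -0.339 0.124
  outer loop
   vertex 3.3 1.0 0.5
   vertex 3.7 3.2 3.5
   vertex 2.8 0.1 1.8
  endloop
 endfacet
 facet normal -0.265 0.024 -0.964
  outer loop
   vertex 1.0 3.7 1.2
   vertex 3.3 1.0 0.5
   vertex 0.2 2.9 1.4
  endloop
 endfacet
 facet normal -0.606 -0.472 0.640
  outer loop
   vertex 2.4 1.7 2.6
   vertex 0.2 2.9 1.4
   vertex 2.8 0.1 1.8
  endloop
 endfacet
 facet normal -0.735 -0.660 0.154
  outer loop
   vertex 2.5 0.2 0.8
   vertex 2.8 0.1 1.8
   vertex 0.2 2.9 1.4
  endloop
 endfacet
 facet normal -0.307 -0.050 -0.951
  outer loop
   vertex 2.5 0.2 0.8
   vertex 0.2 2.9 1.4
   vertex 3.3 1.0 0.5
  endloop
 endfacet
 facet normal 0.631 -0.730 -0.262
  outer loop
   vertex 2.5 0.2 0.8
   vertex 3.3 1.0 0.5
   vertex 2.8 0.1 1.8
  endloop
 endfacet
 facet normal -0.455 0.241 -0.857
  outer loop
   vertex 0.3 3.8 1.6
   vertex 1.0 3.7 1.2
   vertex 0.2 2.9 1.4
  endloop
 endfacet
 facet normal 0.158 0.987 0.029
  outer loop
   vertex 0.3 3.8 1.6
   vertex 3.7 3.2 3.5
   vertex 1.0 3.7 1.2
  endloop
 endfacet
 facet normal 0.866 0.341 -0.366
  outer loop
   vertex 3.3 2.5 1.9
   vertex 3.7 3.2 3.5
   vertex 3.3 1.0 0.5
  endloop
 endfacet
 facet normal 0.517 0.729 -0.448
  outer loop
   vertex 3.3 2.5 1.9
   vertex 1.0 3.7 1.2
   vertex 3.7 3.2 3.5
  endloop
 endfacet
 facet normal 0.501 0.591 -0.633
  outer loop
   vertex 3.3 2.5 1.9
   vertex 3.3 1.0 0.5
   vertex 1.0 3.7 1.2
  endloop
 endfacet
 facet normal 0.133 -0.506 0.852
  outer loop
   vertex 3.2 2.9 3.4
   vertex 2.8 0.1 1.8
   vertex 3.7 3.2 3.5
  endloop
 endfacet
 facet normal -0.158 -0.473 0.867
  outer loop
   vertex 3.2 2.9 3.4
   vertex 2.4 1.7 2.6
   vertex 2.8 0.1 1.8
  endloop
 endfacet
 facet normal -0.398 0.385 0.833
  outer loop
   vertex 3.2 2.9 3.4
   vertex 3.7 3.2 3.5
   vertex 0.3 3.8 1.6
  endloop
 endfacet
 facet normal -0.545 -0.182 0.818
  outer loop
   vertex 3.2 2.9 3.4
   vertex 0.2 2.9 1.4
   vertex 2.4 1.7 2.6
  endloop
 endfacet
 facet normal -0.551 -0.122 0.826
  outer loop
   vertex 3.2 2.9 3.4
   vertex 0.3 3.8 1.6
   vertex 0.2 2.9 1.4
  endloop
 endfacet
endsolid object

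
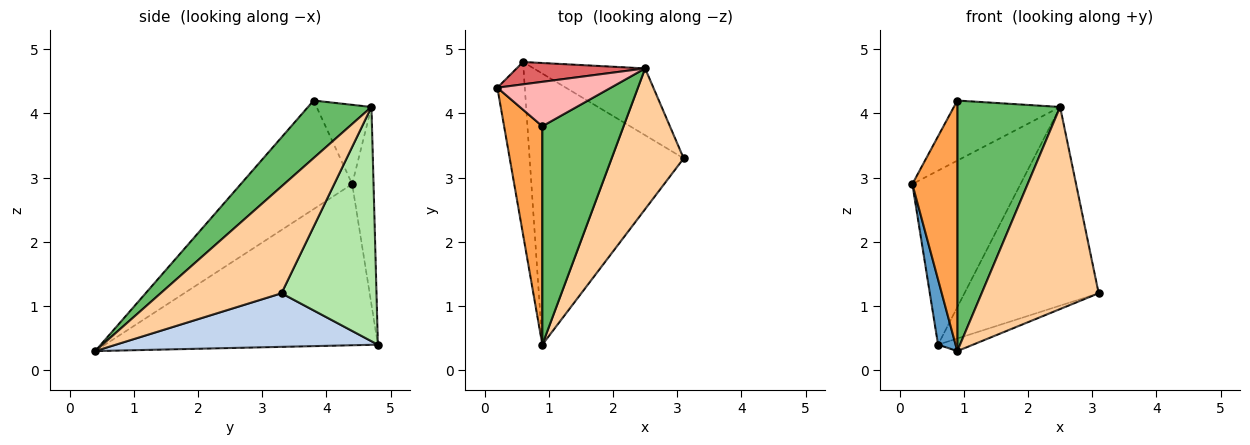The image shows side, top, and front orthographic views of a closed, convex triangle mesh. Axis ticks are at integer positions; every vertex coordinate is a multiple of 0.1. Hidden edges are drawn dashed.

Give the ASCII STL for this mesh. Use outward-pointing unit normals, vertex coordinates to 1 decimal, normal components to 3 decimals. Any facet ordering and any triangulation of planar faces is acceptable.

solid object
 facet normal -0.984 -0.063 -0.168
  outer loop
   vertex 0.6 4.8 0.4
   vertex 0.9 0.4 0.3
   vertex 0.2 4.4 2.9
  endloop
 endfacet
 facet normal 0.328 0.044 -0.944
  outer loop
   vertex 0.6 4.8 0.4
   vertex 3.1 3.3 1.2
   vertex 0.9 0.4 0.3
  endloop
 endfacet
 facet normal -0.881 -0.356 0.310
  outer loop
   vertex 0.9 3.8 4.2
   vertex 0.2 4.4 2.9
   vertex 0.9 0.4 0.3
  endloop
 endfacet
 facet normal 0.647 -0.626 0.436
  outer loop
   vertex 2.5 4.7 4.1
   vertex 0.9 0.4 0.3
   vertex 3.1 3.3 1.2
  endloop
 endfacet
 facet normal 0.422 -0.683 0.596
  outer loop
   vertex 2.5 4.7 4.1
   vertex 0.9 3.8 4.2
   vertex 0.9 0.4 0.3
  endloop
 endfacet
 facet normal 0.557 0.787 -0.265
  outer loop
   vertex 2.5 4.7 4.1
   vertex 3.1 3.3 1.2
   vertex 0.6 4.8 0.4
  endloop
 endfacet
 facet normal -0.192 0.973 0.125
  outer loop
   vertex 2.5 4.7 4.1
   vertex 0.6 4.8 0.4
   vertex 0.2 4.4 2.9
  endloop
 endfacet
 facet normal -0.383 0.743 0.549
  outer loop
   vertex 2.5 4.7 4.1
   vertex 0.2 4.4 2.9
   vertex 0.9 3.8 4.2
  endloop
 endfacet
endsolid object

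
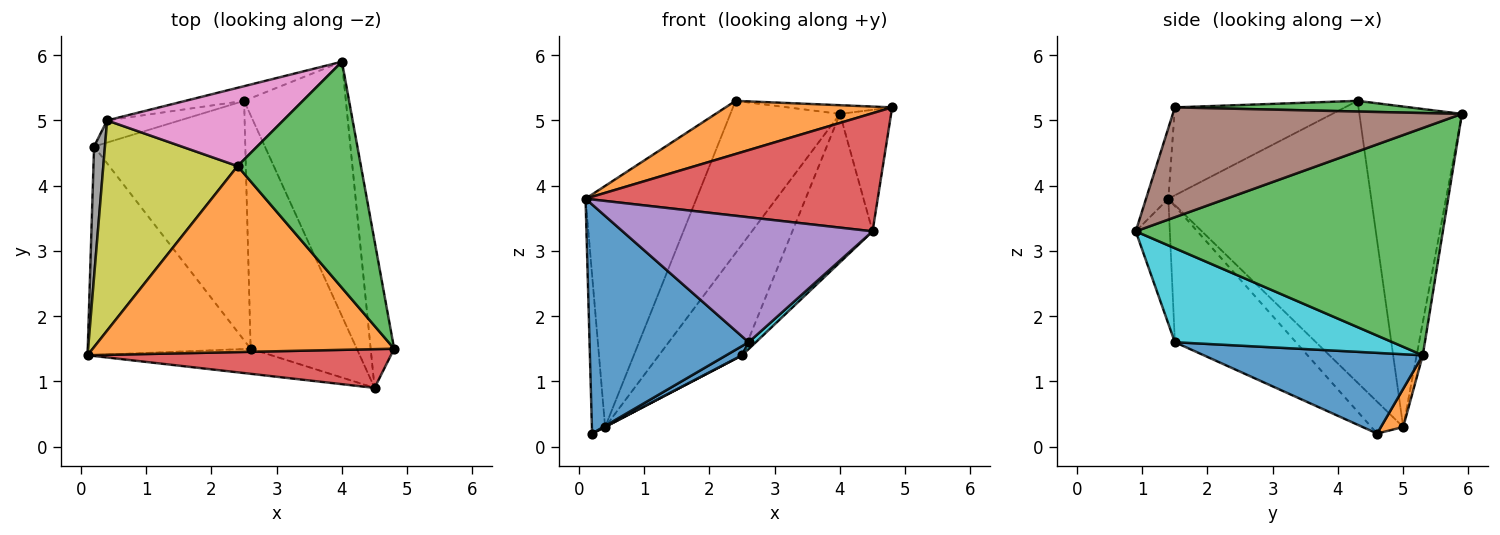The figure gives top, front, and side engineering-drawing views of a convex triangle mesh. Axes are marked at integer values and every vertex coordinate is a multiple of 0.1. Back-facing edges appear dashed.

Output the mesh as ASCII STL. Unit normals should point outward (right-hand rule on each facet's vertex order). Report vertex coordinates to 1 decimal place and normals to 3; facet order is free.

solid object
 facet normal -0.490 -0.645 -0.587
  outer loop
   vertex 2.6 1.5 1.6
   vertex 0.1 1.4 3.8
   vertex 0.2 4.6 0.2
  endloop
 endfacet
 facet normal -0.270 -0.265 0.926
  outer loop
   vertex 2.4 4.3 5.3
   vertex 0.1 1.4 3.8
   vertex 4.8 1.5 5.2
  endloop
 endfacet
 facet normal 0.086 0.038 0.996
  outer loop
   vertex 2.4 4.3 5.3
   vertex 4.8 1.5 5.2
   vertex 4.0 5.9 5.1
  endloop
 endfacet
 facet normal -0.072 -0.948 0.311
  outer loop
   vertex 4.5 0.9 3.3
   vertex 4.8 1.5 5.2
   vertex 0.1 1.4 3.8
  endloop
 endfacet
 facet normal -0.133 -0.972 -0.195
  outer loop
   vertex 4.5 0.9 3.3
   vertex 0.1 1.4 3.8
   vertex 2.6 1.5 1.6
  endloop
 endfacet
 facet normal 0.964 0.171 -0.206
  outer loop
   vertex 4.5 0.9 3.3
   vertex 4.0 5.9 5.1
   vertex 4.8 1.5 5.2
  endloop
 endfacet
 facet normal -0.640 0.684 0.352
  outer loop
   vertex 0.4 5.0 0.3
   vertex 2.4 4.3 5.3
   vertex 4.0 5.9 5.1
  endloop
 endfacet
 facet normal -0.881 0.365 0.300
  outer loop
   vertex 0.4 5.0 0.3
   vertex 0.2 4.6 0.2
   vertex 0.1 1.4 3.8
  endloop
 endfacet
 facet normal -0.810 0.443 0.386
  outer loop
   vertex 0.4 5.0 0.3
   vertex 0.1 1.4 3.8
   vertex 2.4 4.3 5.3
  endloop
 endfacet
 facet normal 0.663 -0.022 -0.748
  outer loop
   vertex 2.5 5.3 1.4
   vertex 4.5 0.9 3.3
   vertex 2.6 1.5 1.6
  endloop
 endfacet
 facet normal 0.470 -0.034 -0.882
  outer loop
   vertex 2.5 5.3 1.4
   vertex 2.6 1.5 1.6
   vertex 0.2 4.6 0.2
  endloop
 endfacet
 facet normal 0.465 -0.011 -0.885
  outer loop
   vertex 2.5 5.3 1.4
   vertex 0.2 4.6 0.2
   vertex 0.4 5.0 0.3
  endloop
 endfacet
 facet normal 0.888 0.232 -0.398
  outer loop
   vertex 2.5 5.3 1.4
   vertex 4.0 5.9 5.1
   vertex 4.5 0.9 3.3
  endloop
 endfacet
 facet normal -0.073 0.989 -0.131
  outer loop
   vertex 2.5 5.3 1.4
   vertex 0.4 5.0 0.3
   vertex 4.0 5.9 5.1
  endloop
 endfacet
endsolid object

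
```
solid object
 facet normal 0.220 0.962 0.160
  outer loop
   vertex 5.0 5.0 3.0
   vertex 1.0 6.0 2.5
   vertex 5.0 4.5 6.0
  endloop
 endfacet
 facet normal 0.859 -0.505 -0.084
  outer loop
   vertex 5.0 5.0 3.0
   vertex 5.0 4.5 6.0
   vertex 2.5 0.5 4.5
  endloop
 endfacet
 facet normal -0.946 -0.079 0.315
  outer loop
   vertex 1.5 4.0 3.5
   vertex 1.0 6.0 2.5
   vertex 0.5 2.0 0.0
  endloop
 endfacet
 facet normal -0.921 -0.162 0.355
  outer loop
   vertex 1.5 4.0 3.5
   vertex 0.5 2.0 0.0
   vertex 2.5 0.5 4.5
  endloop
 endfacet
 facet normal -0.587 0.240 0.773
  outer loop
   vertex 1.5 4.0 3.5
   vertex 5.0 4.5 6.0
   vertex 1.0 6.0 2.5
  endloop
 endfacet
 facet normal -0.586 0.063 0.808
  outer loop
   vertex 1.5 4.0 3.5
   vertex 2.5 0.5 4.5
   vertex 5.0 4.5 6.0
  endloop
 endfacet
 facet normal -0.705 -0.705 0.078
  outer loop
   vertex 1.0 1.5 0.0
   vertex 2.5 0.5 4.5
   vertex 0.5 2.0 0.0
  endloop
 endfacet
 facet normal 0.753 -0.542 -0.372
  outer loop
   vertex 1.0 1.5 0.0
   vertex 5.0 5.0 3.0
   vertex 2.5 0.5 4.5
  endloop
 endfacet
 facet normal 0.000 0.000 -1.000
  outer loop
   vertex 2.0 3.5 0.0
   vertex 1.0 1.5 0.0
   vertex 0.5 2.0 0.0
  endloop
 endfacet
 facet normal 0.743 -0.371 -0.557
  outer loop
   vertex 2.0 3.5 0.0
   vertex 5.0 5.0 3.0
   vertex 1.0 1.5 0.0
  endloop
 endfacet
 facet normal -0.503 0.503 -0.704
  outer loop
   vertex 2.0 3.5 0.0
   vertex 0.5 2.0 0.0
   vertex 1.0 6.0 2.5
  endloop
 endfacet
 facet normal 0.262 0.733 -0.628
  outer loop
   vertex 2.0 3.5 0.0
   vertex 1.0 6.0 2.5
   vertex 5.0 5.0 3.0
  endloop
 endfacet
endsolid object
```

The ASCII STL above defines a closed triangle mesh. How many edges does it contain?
18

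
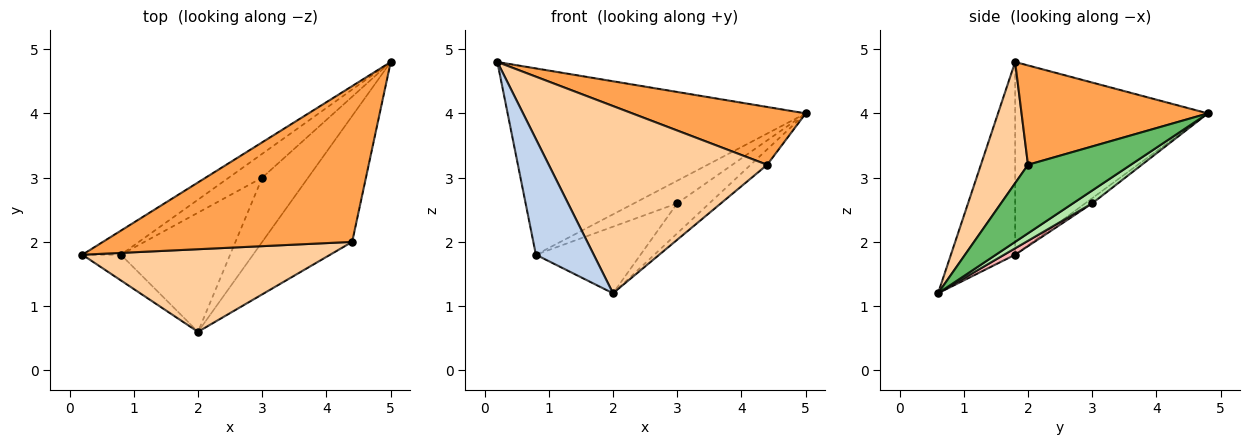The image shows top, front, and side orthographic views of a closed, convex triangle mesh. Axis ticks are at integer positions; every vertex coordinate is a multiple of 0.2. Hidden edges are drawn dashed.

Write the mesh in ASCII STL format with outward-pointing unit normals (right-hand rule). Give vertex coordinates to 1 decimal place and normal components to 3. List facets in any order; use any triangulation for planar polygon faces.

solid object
 facet normal -0.540 0.835 -0.108
  outer loop
   vertex 0.8 1.8 1.8
   vertex 0.2 1.8 4.8
   vertex 5.0 4.8 4.0
  endloop
 endfacet
 facet normal -0.735 -0.662 -0.147
  outer loop
   vertex 0.8 1.8 1.8
   vertex 2.0 0.6 1.2
   vertex 0.2 1.8 4.8
  endloop
 endfacet
 facet normal 0.350 -0.326 0.878
  outer loop
   vertex 4.4 2.0 3.2
   vertex 5.0 4.8 4.0
   vertex 0.2 1.8 4.8
  endloop
 endfacet
 facet normal 0.194 -0.898 0.396
  outer loop
   vertex 4.4 2.0 3.2
   vertex 0.2 1.8 4.8
   vertex 2.0 0.6 1.2
  endloop
 endfacet
 facet normal 0.603 0.097 -0.792
  outer loop
   vertex 4.4 2.0 3.2
   vertex 2.0 0.6 1.2
   vertex 5.0 4.8 4.0
  endloop
 endfacet
 facet normal 0.246 0.410 -0.878
  outer loop
   vertex 3.0 3.0 2.6
   vertex 5.0 4.8 4.0
   vertex 2.0 0.6 1.2
  endloop
 endfacet
 facet normal -0.111 0.684 -0.721
  outer loop
   vertex 3.0 3.0 2.6
   vertex 0.8 1.8 1.8
   vertex 5.0 4.8 4.0
  endloop
 endfacet
 facet normal 0.051 0.487 -0.872
  outer loop
   vertex 3.0 3.0 2.6
   vertex 2.0 0.6 1.2
   vertex 0.8 1.8 1.8
  endloop
 endfacet
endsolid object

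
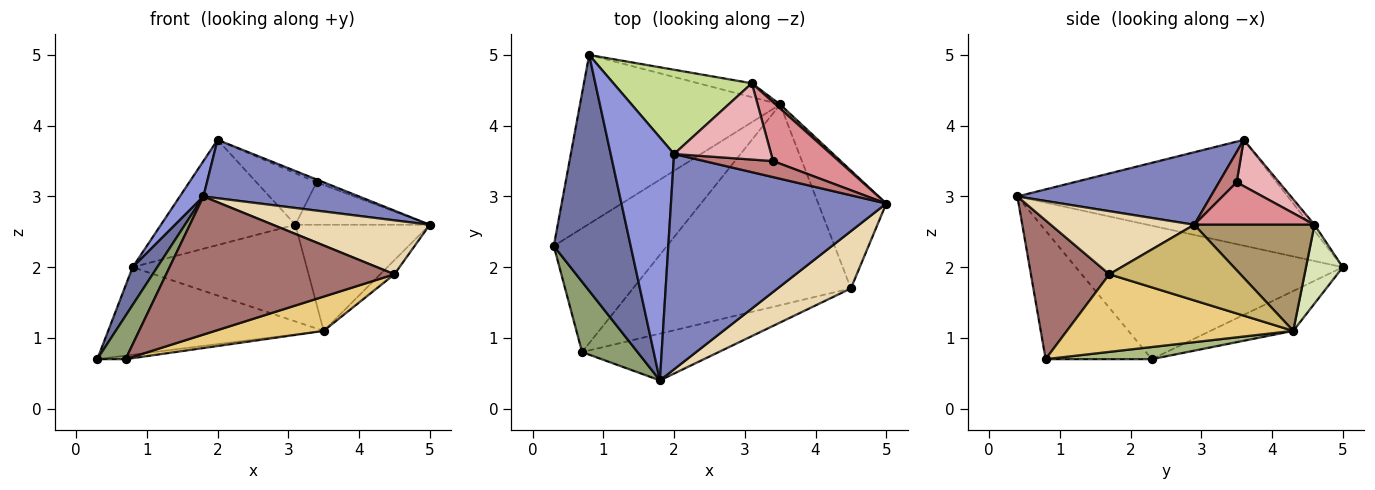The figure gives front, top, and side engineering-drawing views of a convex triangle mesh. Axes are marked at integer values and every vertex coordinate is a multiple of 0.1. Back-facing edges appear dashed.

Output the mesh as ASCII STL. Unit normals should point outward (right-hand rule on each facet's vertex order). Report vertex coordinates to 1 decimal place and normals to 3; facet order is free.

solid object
 facet normal -0.864 -0.080 0.498
  outer loop
   vertex 1.8 0.4 3.0
   vertex 0.8 5.0 2.0
   vertex 0.3 2.3 0.7
  endloop
 endfacet
 facet normal 0.309 -0.249 0.918
  outer loop
   vertex 2.0 3.6 3.8
   vertex 1.8 0.4 3.0
   vertex 5.0 2.9 2.6
  endloop
 endfacet
 facet normal -0.856 -0.075 0.512
  outer loop
   vertex 2.0 3.6 3.8
   vertex 0.8 5.0 2.0
   vertex 1.8 0.4 3.0
  endloop
 endfacet
 facet normal -0.174 0.453 -0.874
  outer loop
   vertex 3.5 4.3 1.1
   vertex 0.3 2.3 0.7
   vertex 0.8 5.0 2.0
  endloop
 endfacet
 facet normal -0.892 -0.238 0.385
  outer loop
   vertex 0.7 0.8 0.7
   vertex 1.8 0.4 3.0
   vertex 0.3 2.3 0.7
  endloop
 endfacet
 facet normal 0.106 0.028 -0.994
  outer loop
   vertex 0.7 0.8 0.7
   vertex 0.3 2.3 0.7
   vertex 3.5 4.3 1.1
  endloop
 endfacet
 facet normal -0.027 0.780 0.625
  outer loop
   vertex 3.1 4.6 2.6
   vertex 0.8 5.0 2.0
   vertex 2.0 3.6 3.8
  endloop
 endfacet
 facet normal 0.205 0.969 -0.139
  outer loop
   vertex 3.1 4.6 2.6
   vertex 3.5 4.3 1.1
   vertex 0.8 5.0 2.0
  endloop
 endfacet
 facet normal 0.667 0.745 0.029
  outer loop
   vertex 3.1 4.6 2.6
   vertex 5.0 2.9 2.6
   vertex 3.5 4.3 1.1
  endloop
 endfacet
 facet normal 0.741 0.080 -0.667
  outer loop
   vertex 4.5 1.7 1.9
   vertex 3.5 4.3 1.1
   vertex 5.0 2.9 2.6
  endloop
 endfacet
 facet normal 0.331 -0.159 -0.930
  outer loop
   vertex 4.5 1.7 1.9
   vertex 0.7 0.8 0.7
   vertex 3.5 4.3 1.1
  endloop
 endfacet
 facet normal 0.531 -0.581 0.617
  outer loop
   vertex 4.5 1.7 1.9
   vertex 5.0 2.9 2.6
   vertex 1.8 0.4 3.0
  endloop
 endfacet
 facet normal 0.310 -0.901 -0.305
  outer loop
   vertex 4.5 1.7 1.9
   vertex 1.8 0.4 3.0
   vertex 0.7 0.8 0.7
  endloop
 endfacet
 facet normal 0.398 0.159 0.903
  outer loop
   vertex 3.4 3.5 3.2
   vertex 2.0 3.6 3.8
   vertex 5.0 2.9 2.6
  endloop
 endfacet
 facet normal 0.464 0.518 0.718
  outer loop
   vertex 3.4 3.5 3.2
   vertex 5.0 2.9 2.6
   vertex 3.1 4.6 2.6
  endloop
 endfacet
 facet normal 0.367 0.521 0.771
  outer loop
   vertex 3.4 3.5 3.2
   vertex 3.1 4.6 2.6
   vertex 2.0 3.6 3.8
  endloop
 endfacet
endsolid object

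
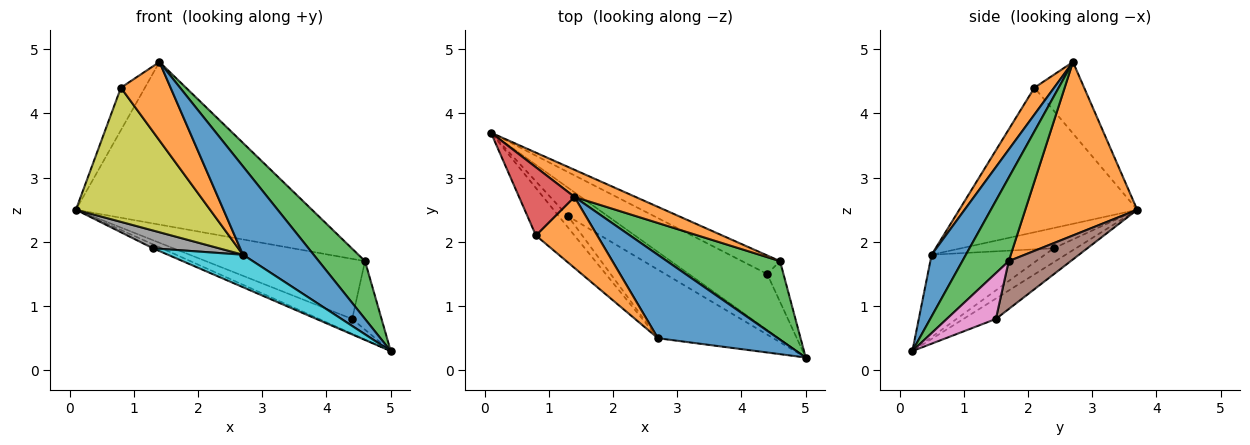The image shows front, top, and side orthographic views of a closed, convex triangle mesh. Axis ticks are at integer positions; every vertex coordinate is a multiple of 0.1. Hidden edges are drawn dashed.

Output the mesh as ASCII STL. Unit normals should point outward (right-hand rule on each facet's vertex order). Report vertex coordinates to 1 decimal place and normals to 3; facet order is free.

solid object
 facet normal -0.328 0.129 -0.936
  outer loop
   vertex 1.3 2.4 1.9
   vertex 0.1 3.7 2.5
   vertex 5.0 0.2 0.3
  endloop
 endfacet
 facet normal 0.424 0.893 0.149
  outer loop
   vertex 4.6 1.7 1.7
   vertex 0.1 3.7 2.5
   vertex 1.4 2.7 4.8
  endloop
 endfacet
 facet normal 0.511 -0.510 0.692
  outer loop
   vertex 4.6 1.7 1.7
   vertex 1.4 2.7 4.8
   vertex 5.0 0.2 0.3
  endloop
 endfacet
 facet normal -0.738 0.357 0.572
  outer loop
   vertex 0.8 2.1 4.4
   vertex 1.4 2.7 4.8
   vertex 0.1 3.7 2.5
  endloop
 endfacet
 facet normal -0.244 0.248 -0.938
  outer loop
   vertex 4.4 1.5 0.8
   vertex 5.0 0.2 0.3
   vertex 0.1 3.7 2.5
  endloop
 endfacet
 facet normal 0.349 0.895 -0.277
  outer loop
   vertex 4.4 1.5 0.8
   vertex 0.1 3.7 2.5
   vertex 4.6 1.7 1.7
  endloop
 endfacet
 facet normal 0.821 0.491 -0.292
  outer loop
   vertex 4.4 1.5 0.8
   vertex 4.6 1.7 1.7
   vertex 5.0 0.2 0.3
  endloop
 endfacet
 facet normal -0.763 -0.544 -0.348
  outer loop
   vertex 2.7 0.5 1.8
   vertex 0.1 3.7 2.5
   vertex 1.3 2.4 1.9
  endloop
 endfacet
 facet normal -0.781 -0.589 -0.208
  outer loop
   vertex 2.7 0.5 1.8
   vertex 0.8 2.1 4.4
   vertex 0.1 3.7 2.5
  endloop
 endfacet
 facet normal -0.542 -0.360 -0.759
  outer loop
   vertex 2.7 0.5 1.8
   vertex 1.3 2.4 1.9
   vertex 5.0 0.2 0.3
  endloop
 endfacet
 facet normal 0.333 -0.686 0.647
  outer loop
   vertex 2.7 0.5 1.8
   vertex 5.0 0.2 0.3
   vertex 1.4 2.7 4.8
  endloop
 endfacet
 facet normal 0.282 -0.711 0.644
  outer loop
   vertex 2.7 0.5 1.8
   vertex 1.4 2.7 4.8
   vertex 0.8 2.1 4.4
  endloop
 endfacet
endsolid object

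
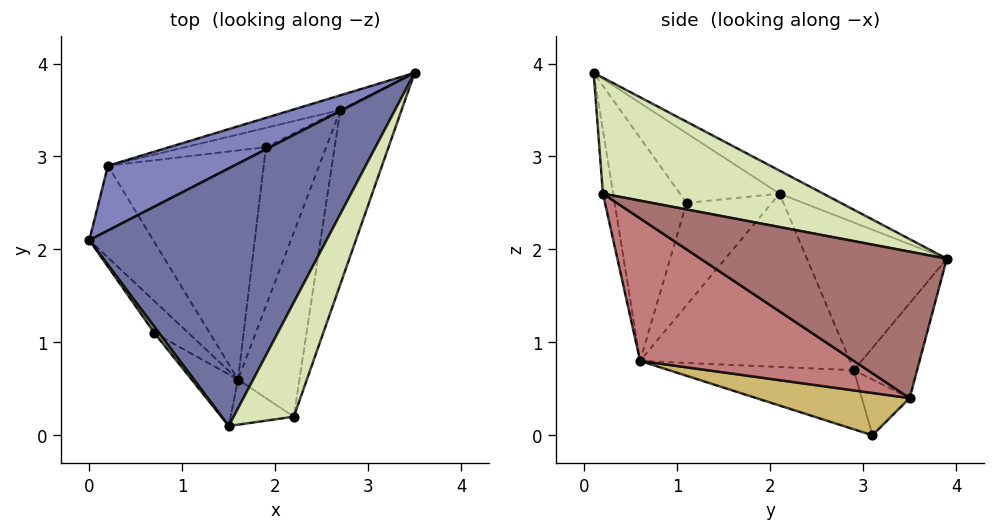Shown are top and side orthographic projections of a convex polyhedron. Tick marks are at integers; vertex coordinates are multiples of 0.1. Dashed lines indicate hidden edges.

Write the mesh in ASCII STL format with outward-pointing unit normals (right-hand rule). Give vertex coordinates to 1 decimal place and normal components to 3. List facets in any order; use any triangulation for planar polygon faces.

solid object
 facet normal -0.084 0.498 0.863
  outer loop
   vertex 1.5 0.1 3.9
   vertex 3.5 3.9 1.9
   vertex 0.0 2.1 2.6
  endloop
 endfacet
 facet normal -0.380 0.866 0.325
  outer loop
   vertex 0.2 2.9 0.7
   vertex 0.0 2.1 2.6
   vertex 3.5 3.9 1.9
  endloop
 endfacet
 facet normal -0.810 -0.506 -0.298
  outer loop
   vertex 0.2 2.9 0.7
   vertex 1.6 0.6 0.8
   vertex 0.0 2.1 2.6
  endloop
 endfacet
 facet normal -0.344 -0.249 -0.906
  outer loop
   vertex 0.2 2.9 0.7
   vertex 1.9 3.1 0.0
   vertex 1.6 0.6 0.8
  endloop
 endfacet
 facet normal -0.815 -0.576 0.054
  outer loop
   vertex 0.7 1.1 2.5
   vertex 1.5 0.1 3.9
   vertex 0.0 2.1 2.6
  endloop
 endfacet
 facet normal -0.802 -0.535 -0.267
  outer loop
   vertex 0.7 1.1 2.5
   vertex 0.0 2.1 2.6
   vertex 1.6 0.6 0.8
  endloop
 endfacet
 facet normal -0.669 -0.730 -0.139
  outer loop
   vertex 0.7 1.1 2.5
   vertex 1.6 0.6 0.8
   vertex 1.5 0.1 3.9
  endloop
 endfacet
 facet normal 0.866 -0.219 0.449
  outer loop
   vertex 2.2 0.2 2.6
   vertex 3.5 3.9 1.9
   vertex 1.5 0.1 3.9
  endloop
 endfacet
 facet normal -0.162 -0.973 -0.162
  outer loop
   vertex 2.2 0.2 2.6
   vertex 1.5 0.1 3.9
   vertex 1.6 0.6 0.8
  endloop
 endfacet
 facet normal 0.546 -0.314 -0.777
  outer loop
   vertex 2.7 3.5 0.4
   vertex 1.6 0.6 0.8
   vertex 1.9 3.1 0.0
  endloop
 endfacet
 facet normal -0.246 0.961 -0.125
  outer loop
   vertex 2.7 3.5 0.4
   vertex 0.2 2.9 0.7
   vertex 3.5 3.9 1.9
  endloop
 endfacet
 facet normal -0.259 0.891 -0.374
  outer loop
   vertex 2.7 3.5 0.4
   vertex 1.9 3.1 0.0
   vertex 0.2 2.9 0.7
  endloop
 endfacet
 facet normal 0.857 -0.369 -0.359
  outer loop
   vertex 2.7 3.5 0.4
   vertex 3.5 3.9 1.9
   vertex 2.2 0.2 2.6
  endloop
 endfacet
 facet normal 0.852 -0.374 -0.367
  outer loop
   vertex 2.7 3.5 0.4
   vertex 2.2 0.2 2.6
   vertex 1.6 0.6 0.8
  endloop
 endfacet
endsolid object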